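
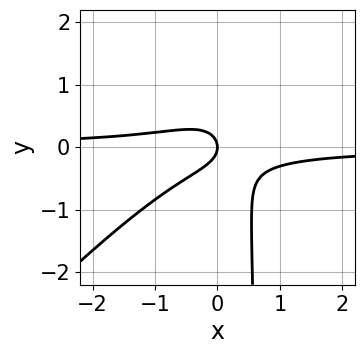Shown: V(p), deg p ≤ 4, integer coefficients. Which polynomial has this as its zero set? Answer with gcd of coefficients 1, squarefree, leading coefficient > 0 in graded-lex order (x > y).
3*x^2*y - 3*x*y^2 + 2*y^2 + x

(a) The degree is 3 — the shape is more complex than any degree-2 curve.
(b) From the axis intercepts and sections: it meets the y-axis at y = 0 (among the integer gridlines); it meets the x-axis at x = 0 (among the integer gridlines).
(c) The integer polynomial consistent with all of this is the stated p.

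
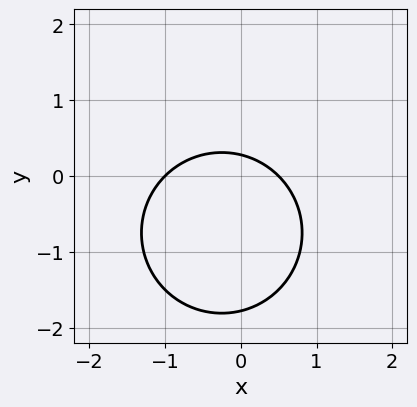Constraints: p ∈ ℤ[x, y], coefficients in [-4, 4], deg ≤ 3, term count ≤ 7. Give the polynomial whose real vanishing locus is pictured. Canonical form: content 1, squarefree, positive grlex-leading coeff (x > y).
2*x^2 + 2*y^2 + x + 3*y - 1

First, deg p = 2.
Then, from the visible intercepts: it meets the x-axis at x = -1 (among the integer gridlines).
Finally, putting this together gives p.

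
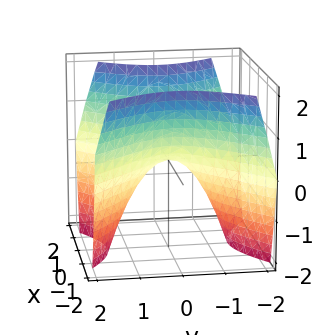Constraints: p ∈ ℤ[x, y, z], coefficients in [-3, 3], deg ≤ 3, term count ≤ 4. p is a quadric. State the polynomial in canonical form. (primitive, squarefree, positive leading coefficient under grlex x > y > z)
x^2 - y^2 - z

1. The degree is 2 — a saddle surface; a quadric.
2. Symmetries: mirror symmetry y ↦ −y ⇒ only even powers of y; the x ↦ −x reflection is a symmetry, so x appears only in even powers.
3. Reading off the gridlines: it crosses the x-axis at the gridline x = 0; it meets the z-axis at z = 0 (among the integer gridlines); it crosses the y-axis at the gridline y = 0.
4. Solving for integer coefficients yields p as stated.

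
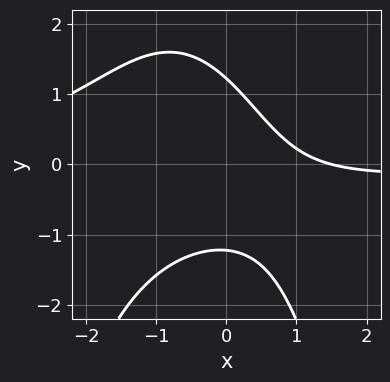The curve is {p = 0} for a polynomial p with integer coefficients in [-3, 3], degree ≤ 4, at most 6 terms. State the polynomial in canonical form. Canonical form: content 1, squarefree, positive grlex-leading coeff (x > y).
1. The degree is 3 — a generic line meets the curve in up to 3 points.
2. Solving for integer coefficients yields p as stated.

2*x^2*y + 2*x*y + 2*y^2 + 2*x - 3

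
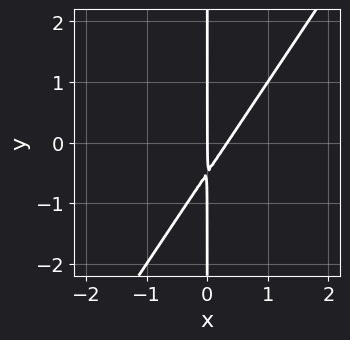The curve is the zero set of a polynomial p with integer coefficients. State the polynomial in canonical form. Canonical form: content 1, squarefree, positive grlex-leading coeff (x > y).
First, degree: a generic line meets the curve in up to 2 points, so deg p = 2.
Next, from the visible intercepts: it meets the x-axis at x = 0 (among the integer gridlines); every point of the y-axis in the box is on the curve.
Finally, the integer polynomial consistent with all of this is the stated p.

3*x^2 - 2*x*y - x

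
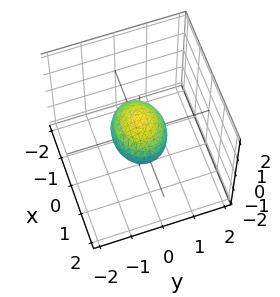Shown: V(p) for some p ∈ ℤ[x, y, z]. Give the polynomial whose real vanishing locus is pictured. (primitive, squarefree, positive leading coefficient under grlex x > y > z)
First, the degree is 2 — bounded and convex; a quadric.
Then, symmetries: mirror symmetry y ↦ −y ⇒ only even powers of y; the z ↦ −z reflection is a symmetry, so z appears only in even powers; mirror symmetry x ↦ −x ⇒ only even powers of x.
Then, from the visible intercepts: the x-axis gridline crossings are at x ∈ {-1, 1}.
Finally, assembling these constraints gives the stated polynomial.

2*x^2 + 3*y^2 + 3*z^2 - 2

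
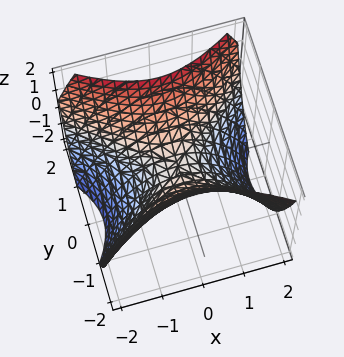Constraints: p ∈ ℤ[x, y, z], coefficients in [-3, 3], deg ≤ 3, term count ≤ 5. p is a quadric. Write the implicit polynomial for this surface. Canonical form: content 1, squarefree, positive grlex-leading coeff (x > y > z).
2*x^2 - 3*y^2 + 3*z

First, deg p = 2. A saddle surface; a quadric.
Next, symmetries: the y ↦ −y reflection is a symmetry, so y appears only in even powers; the x ↦ −x reflection is a symmetry, so x appears only in even powers.
Next, observable constraints: it crosses the x-axis at the gridline x = 0; it crosses the z-axis at the gridline z = 0; it crosses the y-axis at the gridline y = 0.
Finally, fitting integer coefficients to these (and the overall shape) gives p.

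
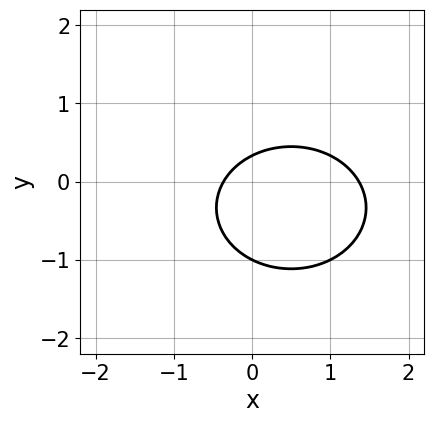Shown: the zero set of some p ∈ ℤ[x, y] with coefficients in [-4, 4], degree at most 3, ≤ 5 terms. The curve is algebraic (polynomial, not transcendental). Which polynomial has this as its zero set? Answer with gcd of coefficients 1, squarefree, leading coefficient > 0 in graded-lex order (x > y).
(a) Degree: the shape is more complex than any degree-1 curve, so deg p = 2.
(b) Checking where it meets the axes: one y-axis crossing is at y = -1.
(c) Together with the visible shape, these determine p as stated.

2*x^2 + 3*y^2 - 2*x + 2*y - 1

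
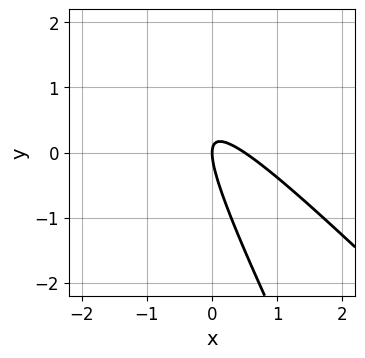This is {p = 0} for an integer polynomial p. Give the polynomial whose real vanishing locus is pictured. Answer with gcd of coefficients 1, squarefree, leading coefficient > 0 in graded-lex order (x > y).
2*x^2 + 3*x*y + y^2 - x

(a) The degree is 2 — a generic line meets the curve in up to 2 points.
(b) From the visible intercepts: it crosses the x-axis at the gridline x = 0; it crosses the y-axis at the gridline y = 0.
(c) The integer polynomial consistent with all of this is the stated p.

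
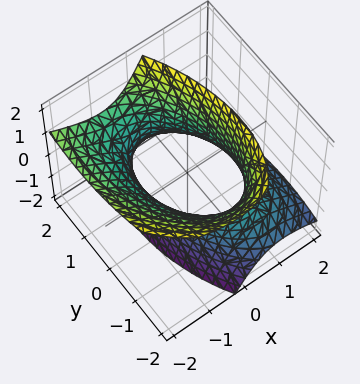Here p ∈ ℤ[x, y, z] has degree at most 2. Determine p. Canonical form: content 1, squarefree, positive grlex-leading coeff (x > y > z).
2*x^2 + x*y + 2*x*z + y^2 - z^2 - 2

First, the degree is 2 — a generic line meets the surface in up to 2 points.
Next, reading off the gridlines: the surface avoids every integer z-axis point in the box; among the integer gridlines, it crosses the x-axis at x ∈ {-1, 1}.
Finally, assembling these constraints gives the stated polynomial.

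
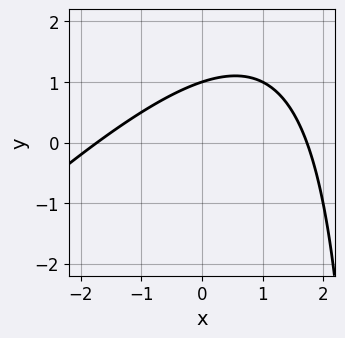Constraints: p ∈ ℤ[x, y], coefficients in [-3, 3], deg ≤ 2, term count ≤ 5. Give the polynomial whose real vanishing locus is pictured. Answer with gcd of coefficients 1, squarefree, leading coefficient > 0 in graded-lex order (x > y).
x^2 - x*y + 3*y - 3

First, the degree is 2 — the shape is more complex than any degree-1 curve.
Then, against the integer gridlines: one y-axis crossing is at y = 1.
Finally, matching integer coefficients to the picture gives p.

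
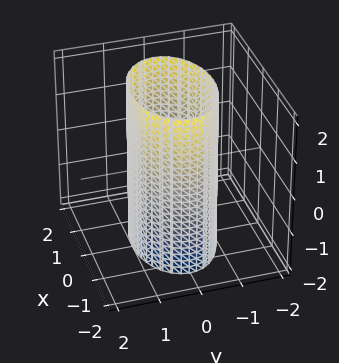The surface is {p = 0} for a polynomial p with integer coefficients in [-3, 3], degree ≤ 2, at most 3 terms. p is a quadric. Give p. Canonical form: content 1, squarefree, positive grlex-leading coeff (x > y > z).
x^2 + 2*y^2 - 2

(a) The degree is 2 — a cylinder; a quadric.
(b) Symmetries: the z ↦ −z reflection is a symmetry, so z appears only in even powers; the y ↦ −y reflection is a symmetry, so y appears only in even powers; mirror symmetry x ↦ −x ⇒ only even powers of x.
(c) From the visible intercepts: it misses every integer gridline on the z-axis; among the integer gridlines, it crosses the y-axis at y ∈ {-1, 1}.
(d) The integer polynomial consistent with all of this is the stated p.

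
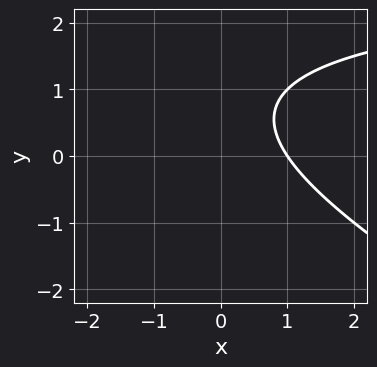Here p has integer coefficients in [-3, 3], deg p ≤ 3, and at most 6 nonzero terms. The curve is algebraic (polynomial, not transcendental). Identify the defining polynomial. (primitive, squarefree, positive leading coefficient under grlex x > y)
x*y + 2*y^2 - 3*x - 3*y + 3

(a) deg p = 2. No degree-1 curve has this shape.
(b) Observable constraints: it crosses the x-axis at the gridline x = 1; the curve avoids every integer y-axis point in the box.
(c) Solving for integer coefficients yields p as stated.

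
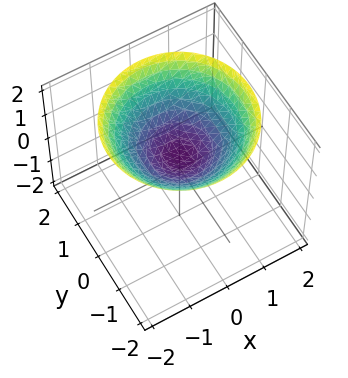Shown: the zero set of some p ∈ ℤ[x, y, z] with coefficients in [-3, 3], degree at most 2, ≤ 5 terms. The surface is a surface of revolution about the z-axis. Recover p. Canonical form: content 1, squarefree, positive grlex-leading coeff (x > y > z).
x^2 + y^2 - 2*z + 1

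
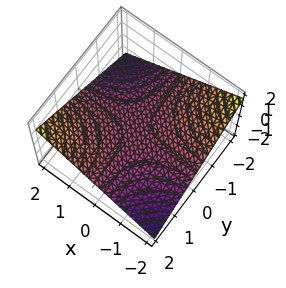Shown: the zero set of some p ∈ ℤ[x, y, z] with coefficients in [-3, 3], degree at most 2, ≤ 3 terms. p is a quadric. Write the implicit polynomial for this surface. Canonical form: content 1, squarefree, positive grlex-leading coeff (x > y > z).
(a) deg p = 2. A hyperbolic paraboloid; a quadric.
(b) From the axis intercepts and sections: the visible x-axis segment lies entirely on the surface; every point of the y-axis in the box is on the surface; it meets the z-axis at z = 0 (among the integer gridlines).
(c) Fitting integer coefficients to these (and the overall shape) gives p.

x*y - 3*z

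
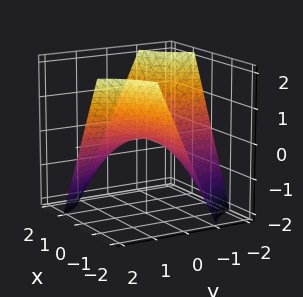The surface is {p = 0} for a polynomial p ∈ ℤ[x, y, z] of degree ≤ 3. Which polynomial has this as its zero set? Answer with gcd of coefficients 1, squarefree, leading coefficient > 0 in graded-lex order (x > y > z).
The degree is 2 — a saddle surface; a quadric.
Reading off the gridlines: every point of the y-axis in the box is on the surface; the visible x-axis segment lies entirely on the surface; it meets the z-axis at z = 0 (among the integer gridlines).
Fitting integer coefficients to these (and the overall shape) gives p.

x*y + z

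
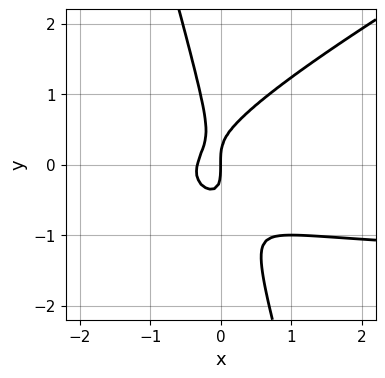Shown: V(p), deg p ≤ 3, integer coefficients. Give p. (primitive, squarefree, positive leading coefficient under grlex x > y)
2*x^2*y - 3*x*y^2 - y^3 + 3*x^2 + x

Degree: a generic line meets the curve in up to 3 points, so deg p = 3.
Observable constraints: it crosses the x-axis at the gridline x = 0; one y-axis crossing is at y = 0.
The integer polynomial consistent with all of this is the stated p.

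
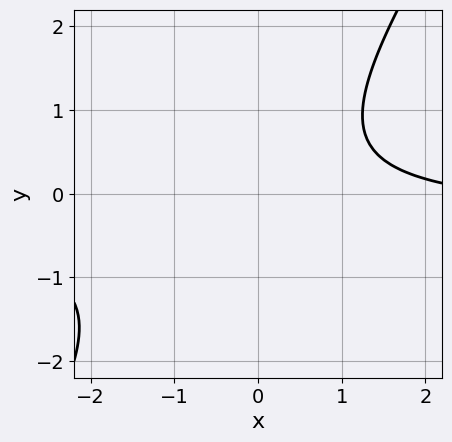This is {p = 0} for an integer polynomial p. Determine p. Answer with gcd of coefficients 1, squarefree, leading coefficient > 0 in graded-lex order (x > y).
1. Degree: no degree-1 curve has this shape, so deg p = 2.
2. Observable constraints: no y-intercept at any integer in the box; the curve avoids every integer x-axis point in the box.
3. Putting this together gives p.

3*x*y - 2*y^2 + x - 3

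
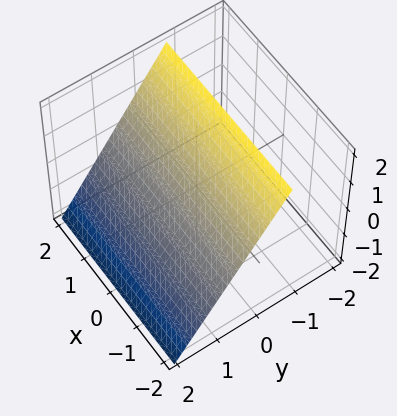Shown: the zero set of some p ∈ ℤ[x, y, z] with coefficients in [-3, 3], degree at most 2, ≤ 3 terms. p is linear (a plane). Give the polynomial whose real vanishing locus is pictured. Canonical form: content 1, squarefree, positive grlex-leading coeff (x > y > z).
(a) The degree is 1 — the surface is flat (a plane).
(b) Against the integer gridlines: it meets the z-axis at z = 1 (among the integer gridlines); no x-intercept at any integer in the box.
(c) Assembling these constraints gives the stated polynomial.

3*y + 2*z - 2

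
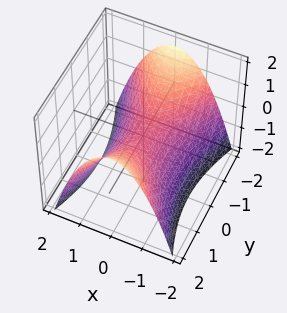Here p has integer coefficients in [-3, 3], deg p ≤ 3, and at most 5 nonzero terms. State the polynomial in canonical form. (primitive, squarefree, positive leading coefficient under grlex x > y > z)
3*x^2 - y^2 + 3*z

First, deg p = 2. A saddle surface; a quadric.
Then, symmetries: it's symmetric under y → −y, forcing even powers of y; mirror symmetry x ↦ −x ⇒ only even powers of x.
Next, reading off the gridlines: one z-axis crossing is at z = 0; it crosses the x-axis at the gridline x = 0.
Finally, solving for integer coefficients yields p as stated.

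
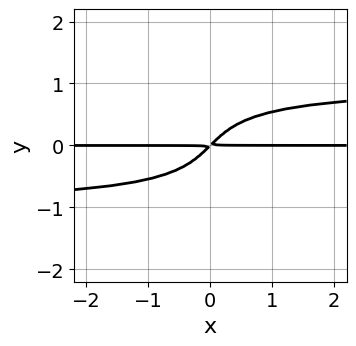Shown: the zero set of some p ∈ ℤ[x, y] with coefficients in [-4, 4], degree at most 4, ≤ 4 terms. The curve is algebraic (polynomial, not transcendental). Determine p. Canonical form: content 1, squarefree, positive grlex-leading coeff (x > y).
(a) The degree is 4 — a generic line meets the curve in up to 4 points.
(b) Checking where it meets the axes: the visible x-axis segment lies entirely on the curve.
(c) Assembling these constraints gives the stated polynomial.

x*y^3 + y^4 - x*y + y^2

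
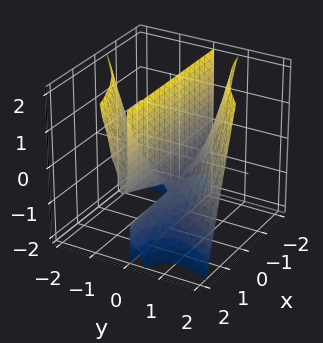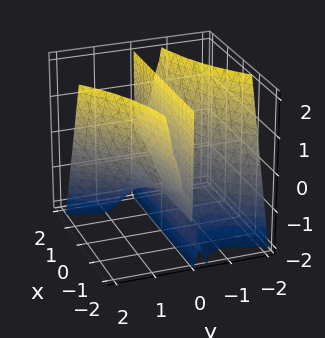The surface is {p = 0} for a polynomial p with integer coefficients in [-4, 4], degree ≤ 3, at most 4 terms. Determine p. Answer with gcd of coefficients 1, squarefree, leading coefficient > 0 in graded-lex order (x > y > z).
3*x*y^2 - 2*y^3 + 2*y*z + 2*y

(a) Degree: a generic line meets the surface in up to 3 points, so deg p = 3.
(b) Checking where it meets the axes: the visible z-axis segment lies entirely on the surface; the visible x-axis segment lies entirely on the surface; among the integer gridlines, it crosses the y-axis at y ∈ {-1, 0, 1}.
(c) Fitting integer coefficients to these (and the overall shape) gives p.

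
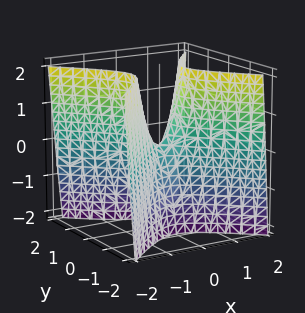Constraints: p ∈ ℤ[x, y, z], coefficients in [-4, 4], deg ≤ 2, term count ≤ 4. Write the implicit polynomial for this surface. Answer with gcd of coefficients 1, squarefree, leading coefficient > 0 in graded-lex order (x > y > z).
3*x^2 - 3*y^2 - z

(a) Degree: a hyperbolic paraboloid; a quadric, so deg p = 2.
(b) Symmetries: it's symmetric under y → −y, forcing even powers of y; mirror symmetry x ↦ −x ⇒ only even powers of x.
(c) Checking where it meets the axes: it crosses the y-axis at the gridline y = 0; one x-axis crossing is at x = 0.
(d) Putting this together gives p.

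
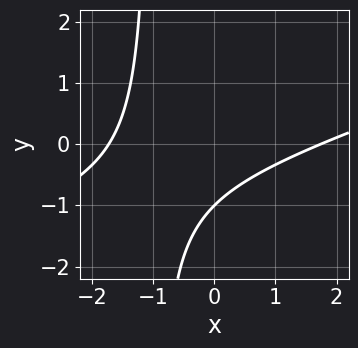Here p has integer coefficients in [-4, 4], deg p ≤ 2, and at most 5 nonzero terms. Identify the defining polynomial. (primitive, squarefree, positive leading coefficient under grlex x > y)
x^2 - 3*x*y - 3*y - 3

First, the degree is 2 — no degree-1 curve has this shape.
Next, checking where it meets the axes: it crosses the y-axis at the gridline y = -1.
Finally, assembling these constraints gives the stated polynomial.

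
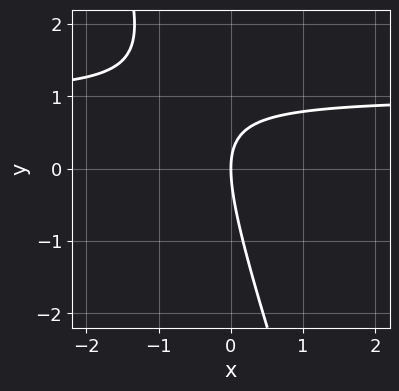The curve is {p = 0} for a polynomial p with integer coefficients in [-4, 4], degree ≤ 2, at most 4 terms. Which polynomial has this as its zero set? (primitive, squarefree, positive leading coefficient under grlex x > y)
3*x*y + y^2 - 3*x

(a) Degree: the shape is more complex than any degree-1 curve, so deg p = 2.
(b) Checking where it meets the axes: one x-axis crossing is at x = 0; it meets the y-axis at y = 0 (among the integer gridlines).
(c) Matching integer coefficients to the picture gives p.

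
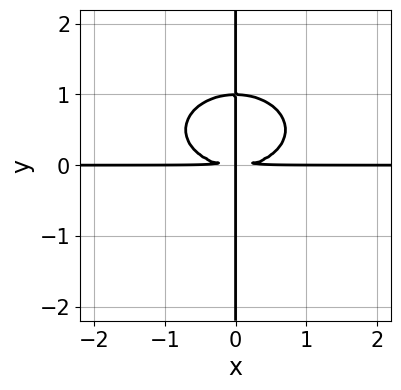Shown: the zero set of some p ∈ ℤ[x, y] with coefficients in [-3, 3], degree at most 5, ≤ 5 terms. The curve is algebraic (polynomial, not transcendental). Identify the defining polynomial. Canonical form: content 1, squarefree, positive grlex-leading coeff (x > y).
x^3*y + 2*x*y^3 - 2*x*y^2

The degree is 4 — the shape is more complex than any degree-3 curve.
Reading off the gridlines: the visible y-axis segment lies entirely on the curve; every point of the x-axis in the box is on the curve.
Assembling these constraints gives the stated polynomial.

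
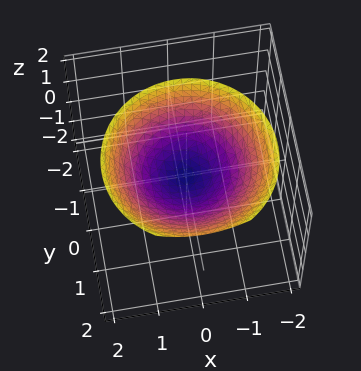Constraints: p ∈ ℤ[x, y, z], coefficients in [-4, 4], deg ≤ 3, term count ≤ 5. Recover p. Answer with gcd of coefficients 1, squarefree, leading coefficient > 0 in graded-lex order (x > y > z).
Degree: no degree-1 surface has this shape, so deg p = 2.
Against the integer gridlines: it meets the z-axis at z = 0 (among the integer gridlines); it meets the y-axis at y = 0 (among the integer gridlines); it meets the x-axis at x = 0 (among the integer gridlines).
The integer polynomial consistent with all of this is the stated p.

2*x^2 + 2*y^2 - y*z - 3*z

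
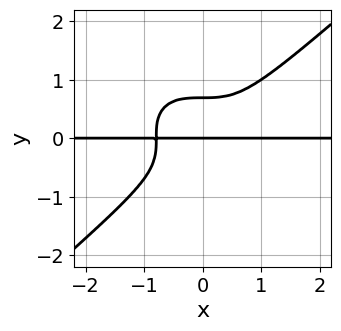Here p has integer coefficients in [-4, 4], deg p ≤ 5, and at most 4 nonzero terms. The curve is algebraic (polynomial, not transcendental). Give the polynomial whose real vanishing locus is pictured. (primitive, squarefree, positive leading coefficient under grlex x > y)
deg p = 4. A generic line meets the curve in up to 4 points.
Checking where it meets the axes: every point of the x-axis in the box is on the curve; it crosses the y-axis at the gridline y = 0.
Together with the visible shape, these determine p as stated.

2*x^3*y - 3*y^4 + y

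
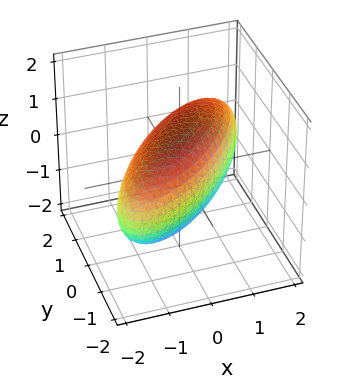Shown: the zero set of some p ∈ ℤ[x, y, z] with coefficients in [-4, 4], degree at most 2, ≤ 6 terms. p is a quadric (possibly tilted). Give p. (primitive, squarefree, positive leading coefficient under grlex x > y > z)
(a) Degree: the shape is more complex than any degree-1 surface, so deg p = 2.
(b) Solving for integer coefficients yields p as stated.

2*x^2 - 3*x*y + 2*y^2 + 2*z^2 - 3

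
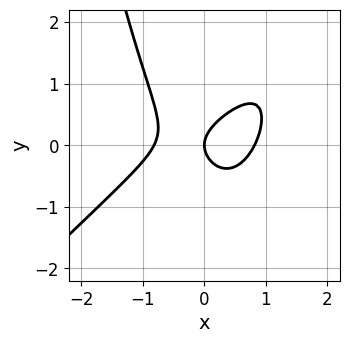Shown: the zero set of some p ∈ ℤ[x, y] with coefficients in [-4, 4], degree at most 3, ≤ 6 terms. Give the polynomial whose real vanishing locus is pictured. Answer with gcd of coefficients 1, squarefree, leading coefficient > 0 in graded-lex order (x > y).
3*x^3 - 3*x^2*y + 3*y^2 - 2*x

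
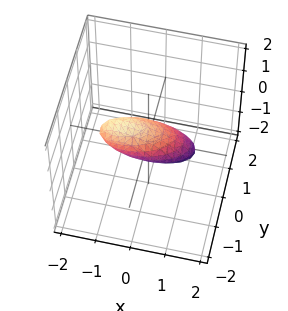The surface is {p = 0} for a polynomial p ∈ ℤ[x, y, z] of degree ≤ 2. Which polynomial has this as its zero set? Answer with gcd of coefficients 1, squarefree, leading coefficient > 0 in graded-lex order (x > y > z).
x^2 - x*y + 2*x*z + 3*y^2 + 3*z^2 - 1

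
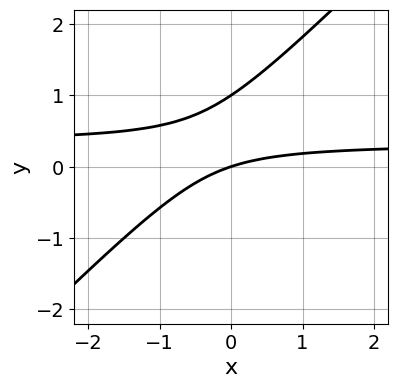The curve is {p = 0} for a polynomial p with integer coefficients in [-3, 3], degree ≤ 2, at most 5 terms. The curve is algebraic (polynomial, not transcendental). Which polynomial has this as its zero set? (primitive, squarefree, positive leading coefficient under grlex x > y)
3*x*y - 3*y^2 - x + 3*y

deg p = 2. A generic line meets the curve in up to 2 points.
From the visible intercepts: the y-axis gridline crossings are at y ∈ {0, 1}; one x-axis crossing is at x = 0.
These observations pin down the coefficients.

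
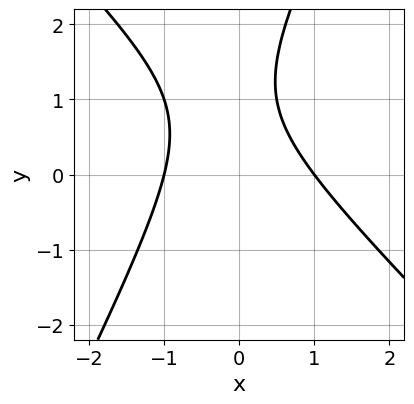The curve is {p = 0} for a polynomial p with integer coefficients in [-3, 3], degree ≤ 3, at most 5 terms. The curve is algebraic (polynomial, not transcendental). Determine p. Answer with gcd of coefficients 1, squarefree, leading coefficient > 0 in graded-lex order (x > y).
1. Degree: the shape is more complex than any degree-1 curve, so deg p = 2.
2. Checking where it meets the axes: no y-intercept at any integer in the box; the x-axis gridline crossings are at x ∈ {-1, 1}.
3. Matching integer coefficients to the picture gives p.

2*x^2 + x*y - y^2 + 2*y - 2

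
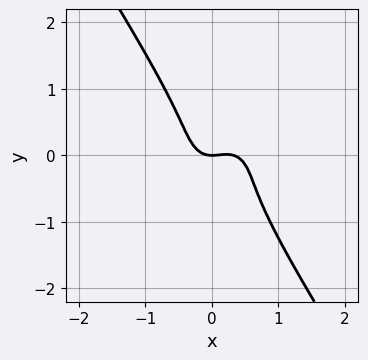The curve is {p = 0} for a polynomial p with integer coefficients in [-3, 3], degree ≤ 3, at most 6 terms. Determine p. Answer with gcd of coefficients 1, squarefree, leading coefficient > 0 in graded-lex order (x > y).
3*x^3 + 2*x*y^2 + 2*y^3 - x^2 + y

(a) Degree: no degree-2 curve has this shape, so deg p = 3.
(b) Against the integer gridlines: one x-axis crossing is at x = 0; one y-axis crossing is at y = 0.
(c) Together with the visible shape, these determine p as stated.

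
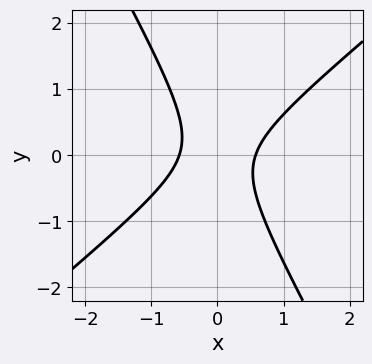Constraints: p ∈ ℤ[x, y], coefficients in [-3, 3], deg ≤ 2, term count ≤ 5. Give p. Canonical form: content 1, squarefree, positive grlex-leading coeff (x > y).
3*x^2 - 2*x*y - 2*y^2 - 1

(a) The degree is 2 — no degree-1 curve has this shape.
(b) From the visible intercepts: no y-intercept at any integer in the box.
(c) The integer polynomial consistent with all of this is the stated p.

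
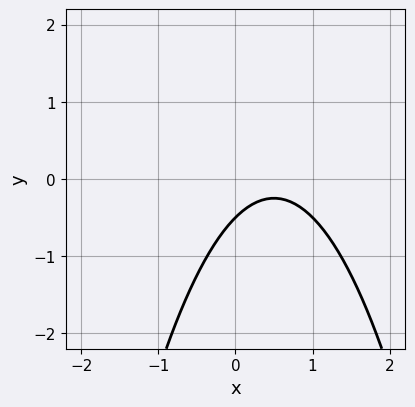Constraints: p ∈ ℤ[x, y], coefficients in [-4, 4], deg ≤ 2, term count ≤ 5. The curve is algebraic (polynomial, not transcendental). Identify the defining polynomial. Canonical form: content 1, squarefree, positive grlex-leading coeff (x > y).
2*x^2 - 2*x + 2*y + 1

Degree: the shape is more complex than any degree-1 curve, so deg p = 2.
Observable constraints: the curve avoids every integer x-axis point in the box.
Solving for integer coefficients yields p as stated.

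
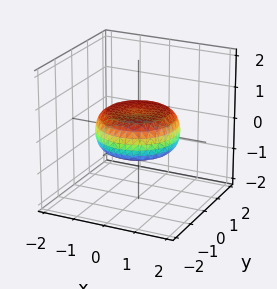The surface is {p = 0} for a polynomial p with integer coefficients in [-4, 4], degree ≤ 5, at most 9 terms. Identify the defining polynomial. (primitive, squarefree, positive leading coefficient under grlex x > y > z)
First, degree: the shape is more complex than any degree-3 surface, so deg p = 4.
Next, symmetry: every cross-section ⟂ z is a circle, so x, y appear only via x² + y².
Next, checking where it meets the axes: a circular section at z = 0 has radius between 1 and 2.
Finally, the integer polynomial consistent with all of this is the stated p.

x^4 + 2*x^2*y^2 + y^4 - x^2 - y^2 + 3*z^2 - 1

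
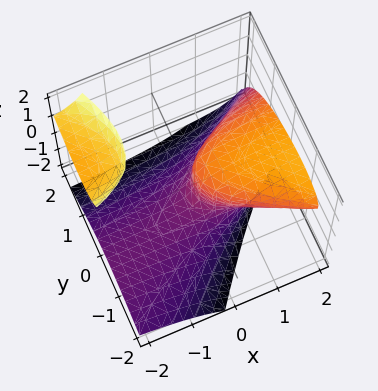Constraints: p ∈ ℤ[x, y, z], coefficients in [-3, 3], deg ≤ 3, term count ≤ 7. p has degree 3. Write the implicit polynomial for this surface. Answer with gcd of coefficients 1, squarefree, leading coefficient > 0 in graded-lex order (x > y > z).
2*x*y*z + 2*x*z^2 + z^3 + 3*y^2 - 3*x

First, there are 2 components.
Next, degree: a generic line meets the surface in up to 3 points, so deg p = 3.
Then, checking where it meets the axes: it crosses the y-axis at the gridline y = 0; it crosses the x-axis at the gridline x = 0; it meets the z-axis at z = 0 (among the integer gridlines).
Finally, the integer polynomial consistent with all of this is the stated p.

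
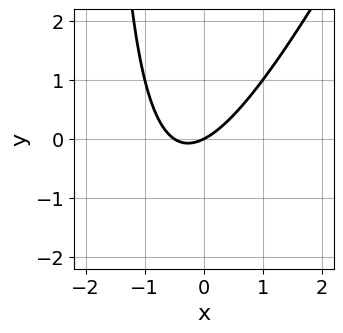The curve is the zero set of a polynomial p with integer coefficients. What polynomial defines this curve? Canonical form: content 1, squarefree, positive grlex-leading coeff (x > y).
2*x^2 - x*y + x - 2*y

First, the degree is 2 — no degree-1 curve has this shape.
Then, reading off the gridlines: one x-axis crossing is at x = 0; it meets the y-axis at y = 0 (among the integer gridlines).
Finally, solving for integer coefficients yields p as stated.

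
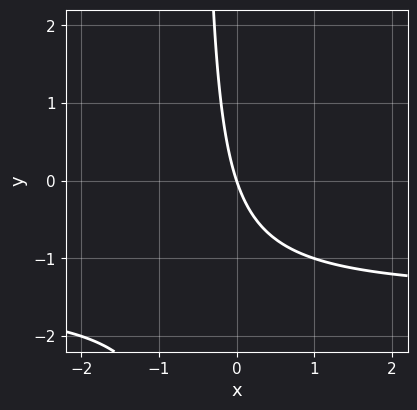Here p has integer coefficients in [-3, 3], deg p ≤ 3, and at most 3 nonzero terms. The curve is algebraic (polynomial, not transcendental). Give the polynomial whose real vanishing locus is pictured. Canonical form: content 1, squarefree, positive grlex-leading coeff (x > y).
deg p = 2. The shape is more complex than any degree-1 curve.
Against the integer gridlines: one x-axis crossing is at x = 0; one y-axis crossing is at y = 0.
Assembling these constraints gives the stated polynomial.

2*x*y + 3*x + y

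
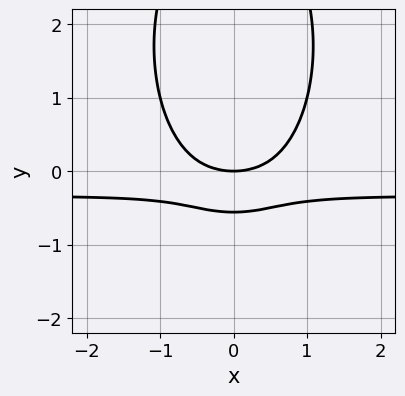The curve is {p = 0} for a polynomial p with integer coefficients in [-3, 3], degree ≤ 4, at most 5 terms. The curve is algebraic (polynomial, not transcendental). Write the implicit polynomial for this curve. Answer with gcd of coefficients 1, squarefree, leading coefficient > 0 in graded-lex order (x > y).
3*x^2*y + y^3 + x^2 - 3*y^2 - 2*y

Degree: a generic line meets the curve in up to 3 points, so deg p = 3.
Symmetries: the x ↦ −x reflection is a symmetry, so x appears only in even powers.
From the visible intercepts: it meets the x-axis at x = 0 (among the integer gridlines); one y-axis crossing is at y = 0.
Matching integer coefficients to the picture gives p.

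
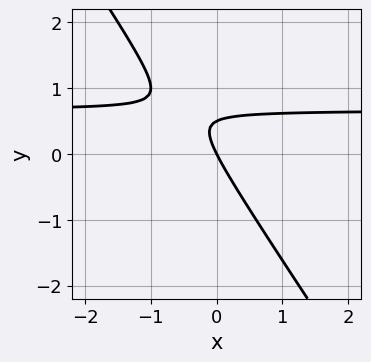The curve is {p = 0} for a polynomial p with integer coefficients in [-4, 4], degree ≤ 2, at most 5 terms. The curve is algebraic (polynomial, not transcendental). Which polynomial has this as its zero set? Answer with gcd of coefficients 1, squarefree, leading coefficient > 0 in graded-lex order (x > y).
3*x*y + 2*y^2 - 2*x - y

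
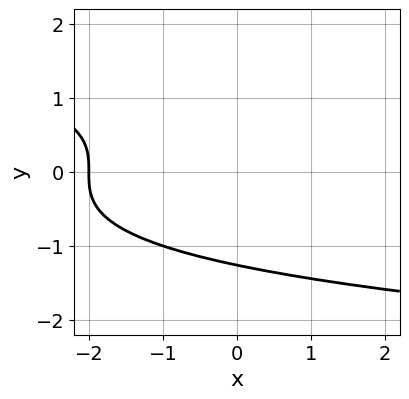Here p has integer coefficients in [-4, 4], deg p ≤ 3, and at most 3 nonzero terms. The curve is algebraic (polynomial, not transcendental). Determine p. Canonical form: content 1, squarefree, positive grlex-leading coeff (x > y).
y^3 + x + 2

First, deg p = 3. A generic line meets the curve in up to 3 points.
Then, checking where it meets the axes: it crosses the x-axis at the gridline x = -2.
Finally, matching integer coefficients to the picture gives p.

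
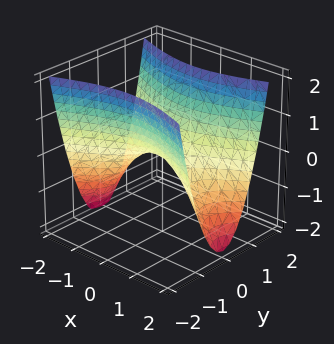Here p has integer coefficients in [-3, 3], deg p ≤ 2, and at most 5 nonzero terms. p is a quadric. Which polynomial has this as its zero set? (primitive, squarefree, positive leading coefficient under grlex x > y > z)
First, deg p = 2. A hyperbolic paraboloid; a quadric.
Next, symmetries: it's symmetric under y → −y, forcing even powers of y; mirror symmetry x ↦ −x ⇒ only even powers of x.
Next, observable constraints: one x-axis crossing is at x = 0; it crosses the z-axis at the gridline z = 0; one y-axis crossing is at y = 0.
Finally, together with the visible shape, these determine p as stated.

x^2 - 3*y^2 + 2*z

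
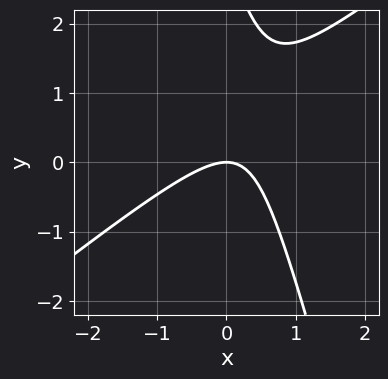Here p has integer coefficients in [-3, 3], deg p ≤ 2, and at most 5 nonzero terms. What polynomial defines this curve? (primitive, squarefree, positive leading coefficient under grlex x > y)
1. deg p = 2. The shape is more complex than any degree-1 curve.
2. From the axis intercepts and sections: it meets the x-axis at x = 0 (among the integer gridlines); one y-axis crossing is at y = 0.
3. Matching integer coefficients to the picture gives p.

3*x^2 - 3*x*y - y^2 + 3*y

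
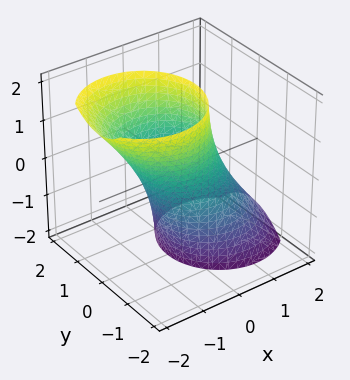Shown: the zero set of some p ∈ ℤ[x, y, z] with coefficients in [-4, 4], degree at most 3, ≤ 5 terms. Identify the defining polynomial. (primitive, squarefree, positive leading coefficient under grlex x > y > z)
x^2 + x*z + y^2 - 1

First, deg p = 2.
Next, observable constraints: no z-intercept at any integer in the box; among the integer gridlines, it crosses the x-axis at x ∈ {-1, 1}; the y-axis gridline crossings are at y ∈ {-1, 1}.
Finally, together with the visible shape, these determine p as stated.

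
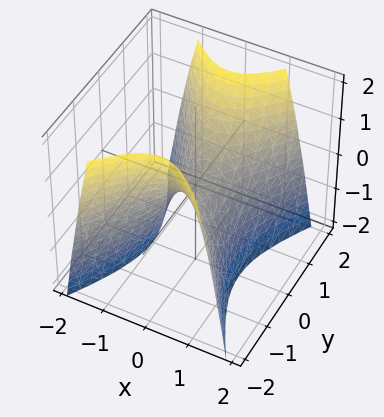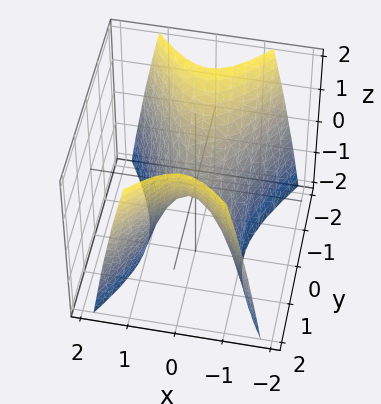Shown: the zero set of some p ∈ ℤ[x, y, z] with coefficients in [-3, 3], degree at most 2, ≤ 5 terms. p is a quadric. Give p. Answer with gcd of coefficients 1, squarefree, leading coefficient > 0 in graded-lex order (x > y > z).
(a) Degree: a hyperbolic paraboloid; a quadric, so deg p = 2.
(b) Symmetries: mirror symmetry x ↦ −x ⇒ only even powers of x; the y ↦ −y reflection is a symmetry, so y appears only in even powers.
(c) From the axis intercepts and sections: it crosses the z-axis at the gridline z = 0; it meets the x-axis at x = 0 (among the integer gridlines); it crosses the y-axis at the gridline y = 0.
(d) Solving for integer coefficients yields p as stated.

2*x^2 - y^2 + z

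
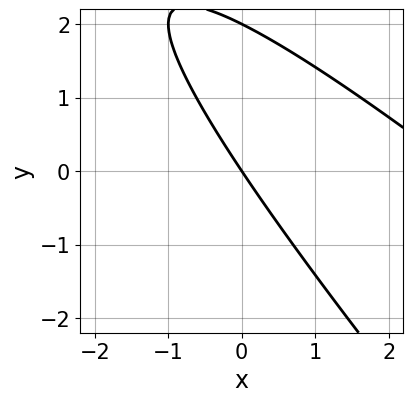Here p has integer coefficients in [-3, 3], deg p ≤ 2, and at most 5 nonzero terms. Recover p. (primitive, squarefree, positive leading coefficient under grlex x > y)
x^2 + 2*x*y + y^2 - 3*x - 2*y

First, deg p = 2.
Then, from the visible intercepts: it meets the x-axis at x = 0 (among the integer gridlines); among the integer gridlines, it crosses the y-axis at y ∈ {0, 2}.
Finally, together with the visible shape, these determine p as stated.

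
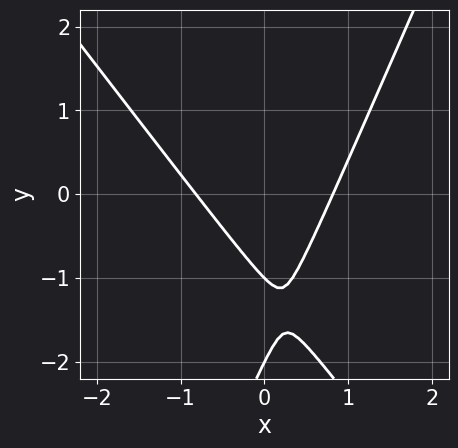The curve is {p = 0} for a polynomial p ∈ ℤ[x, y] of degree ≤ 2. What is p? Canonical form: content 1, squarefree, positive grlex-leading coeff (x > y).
3*x^2 + x*y - y^2 - 3*y - 2

deg p = 2. The shape is more complex than any degree-1 curve.
Observable constraints: the y-axis gridline crossings are at y ∈ {-2, -1}.
Matching integer coefficients to the picture gives p.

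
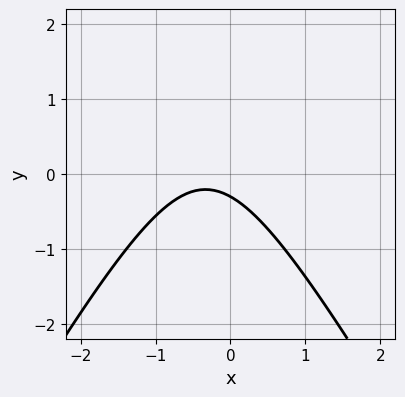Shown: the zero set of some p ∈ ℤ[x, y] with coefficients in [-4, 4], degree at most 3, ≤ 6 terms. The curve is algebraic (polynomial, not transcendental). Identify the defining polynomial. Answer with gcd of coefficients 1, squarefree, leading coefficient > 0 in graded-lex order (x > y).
The degree is 2 — the shape is more complex than any degree-1 curve.
From the visible intercepts: it misses every integer gridline on the x-axis.
These observations pin down the coefficients.

3*x^2 - y^2 + 2*x + 3*y + 1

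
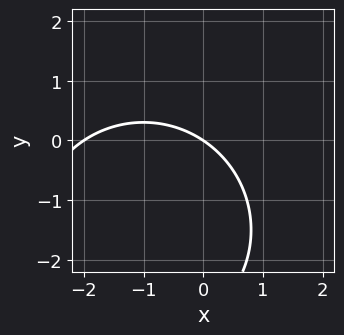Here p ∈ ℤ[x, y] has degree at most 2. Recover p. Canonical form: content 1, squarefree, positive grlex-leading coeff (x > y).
x^2 + y^2 + 2*x + 3*y

(a) deg p = 2.
(b) Against the integer gridlines: the x-axis gridline crossings are at x ∈ {-2, 0}; it meets the y-axis at y = 0 (among the integer gridlines).
(c) Putting this together gives p.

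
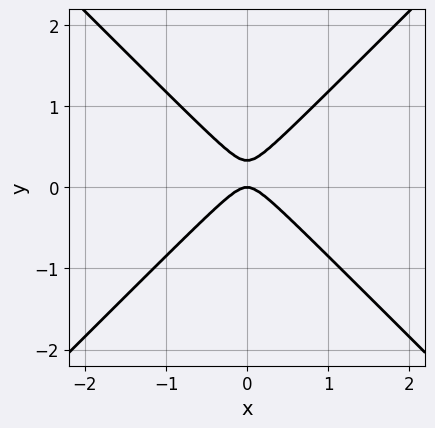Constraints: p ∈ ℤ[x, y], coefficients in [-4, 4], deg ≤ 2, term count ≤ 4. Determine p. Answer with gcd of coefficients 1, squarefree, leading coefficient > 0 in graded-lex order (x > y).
3*x^2 - 3*y^2 + y

1. deg p = 2. A generic line meets the curve in up to 2 points.
2. Symmetries: the x ↦ −x reflection is a symmetry, so x appears only in even powers.
3. Reading off the gridlines: it meets the x-axis at x = 0 (among the integer gridlines); it meets the y-axis at y = 0 (among the integer gridlines).
4. These observations pin down the coefficients.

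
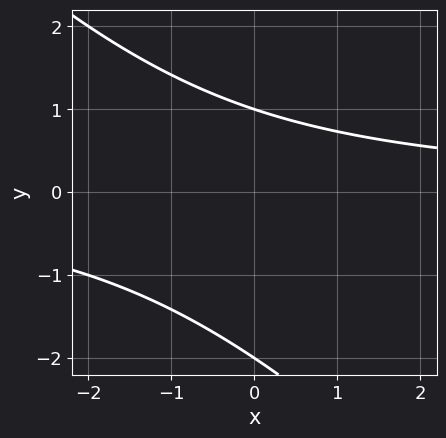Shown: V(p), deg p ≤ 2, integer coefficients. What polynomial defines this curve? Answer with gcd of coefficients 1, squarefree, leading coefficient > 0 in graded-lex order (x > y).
x*y + y^2 + y - 2

(a) deg p = 2. The shape is more complex than any degree-1 curve.
(b) Checking where it meets the axes: among the integer gridlines, it crosses the y-axis at y ∈ {-2, 1}; it misses every integer gridline on the x-axis.
(c) Solving for integer coefficients yields p as stated.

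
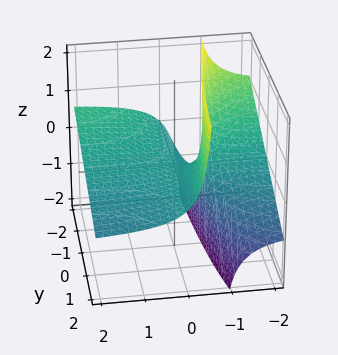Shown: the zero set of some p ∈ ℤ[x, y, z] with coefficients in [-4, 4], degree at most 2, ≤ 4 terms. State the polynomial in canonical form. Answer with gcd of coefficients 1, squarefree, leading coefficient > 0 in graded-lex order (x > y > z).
x*y + 3*x*z + 2*z

First, degree: a generic line meets the surface in up to 2 points, so deg p = 2.
Next, against the integer gridlines: the visible x-axis segment lies entirely on the surface; it meets the z-axis at z = 0 (among the integer gridlines); every point of the y-axis in the box is on the surface.
Finally, solving for integer coefficients yields p as stated.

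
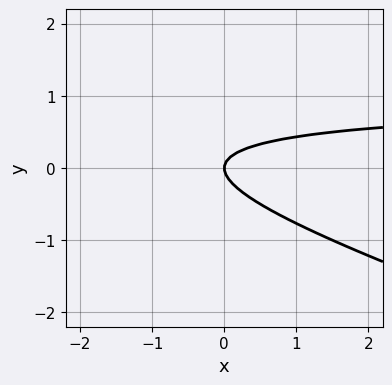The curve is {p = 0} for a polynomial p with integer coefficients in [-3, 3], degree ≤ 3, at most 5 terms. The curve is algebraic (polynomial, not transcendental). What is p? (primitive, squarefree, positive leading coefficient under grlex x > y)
x*y + 3*y^2 - x

The degree is 2 — a generic line meets the curve in up to 2 points.
Reading off the gridlines: one y-axis crossing is at y = 0; one x-axis crossing is at x = 0.
These observations pin down the coefficients.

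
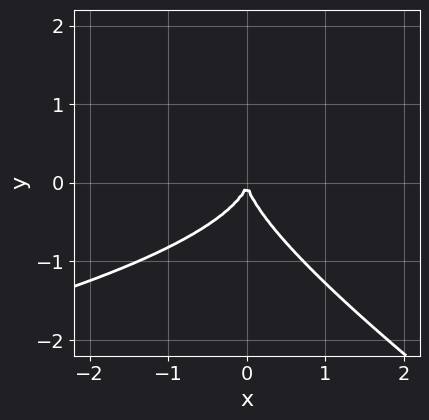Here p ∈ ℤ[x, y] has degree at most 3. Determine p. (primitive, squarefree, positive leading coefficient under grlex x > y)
deg p = 3.
Reading off the gridlines: it meets the x-axis at x = 0 (among the integer gridlines); it meets the y-axis at y = 0 (among the integer gridlines).
Fitting integer coefficients to these (and the overall shape) gives p.

2*x*y^2 + 3*y^3 + 3*x^2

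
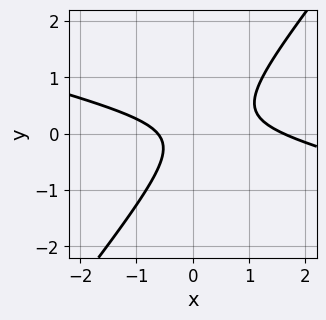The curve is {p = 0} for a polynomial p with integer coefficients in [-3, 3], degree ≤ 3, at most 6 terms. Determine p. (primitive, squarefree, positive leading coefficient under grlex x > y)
(a) The degree is 2 — the shape is more complex than any degree-1 curve.
(b) Reading off the gridlines: no y-intercept at any integer in the box.
(c) Putting this together gives p.

x^2 + 3*x*y - 3*y^2 - x - 1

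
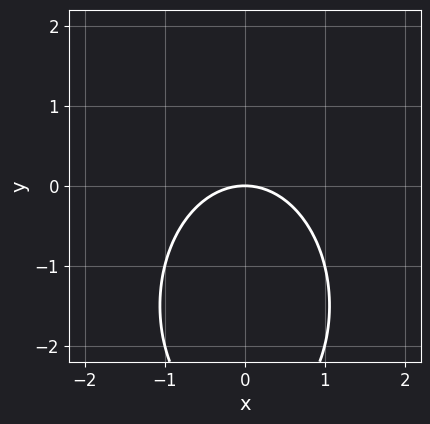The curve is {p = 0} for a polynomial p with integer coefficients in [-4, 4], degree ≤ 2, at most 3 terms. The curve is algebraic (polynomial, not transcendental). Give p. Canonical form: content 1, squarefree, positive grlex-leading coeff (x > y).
2*x^2 + y^2 + 3*y

1. The degree is 2 — the shape is more complex than any degree-1 curve.
2. Symmetries: it's symmetric under x → −x, forcing even powers of x.
3. From the visible intercepts: one x-axis crossing is at x = 0; one y-axis crossing is at y = 0.
4. Putting this together gives p.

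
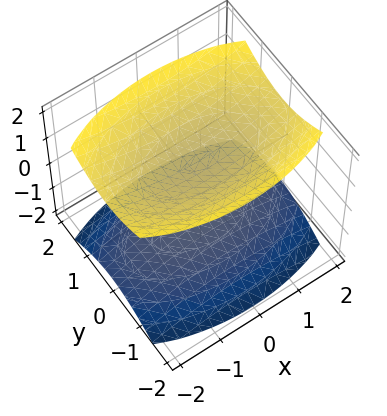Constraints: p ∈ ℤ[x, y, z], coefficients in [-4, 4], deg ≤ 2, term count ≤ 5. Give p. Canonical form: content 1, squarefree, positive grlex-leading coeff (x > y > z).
(a) I count 2 distinct pieces. Treating them together as one polynomial.
(b) Degree: two separate bowl-shaped sheets opening away from each other; a quadric, so deg p = 2.
(c) Symmetries: it's symmetric under x → −x, forcing even powers of x; it's symmetric under y → −y, forcing even powers of y; mirror symmetry z ↦ −z ⇒ only even powers of z.
(d) Checking where it meets the axes: it misses every integer gridline on the x-axis; among the integer gridlines, it crosses the z-axis at z ∈ {-1, 1}.
(e) Putting this together gives p.

x^2 + 3*y^2 - 3*z^2 + 3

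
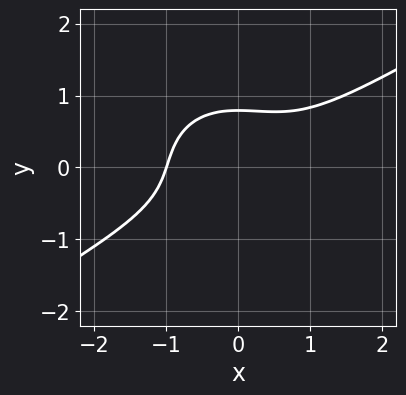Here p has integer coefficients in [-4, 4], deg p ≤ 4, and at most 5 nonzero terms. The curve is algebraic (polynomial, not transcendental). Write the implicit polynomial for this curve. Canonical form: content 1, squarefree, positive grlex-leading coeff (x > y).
(a) deg p = 3.
(b) Against the integer gridlines: it crosses the x-axis at the gridline x = -1.
(c) Putting this together gives p.

x^3 - x^2*y - 2*y^3 + 1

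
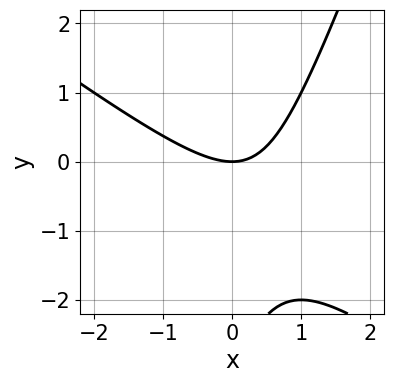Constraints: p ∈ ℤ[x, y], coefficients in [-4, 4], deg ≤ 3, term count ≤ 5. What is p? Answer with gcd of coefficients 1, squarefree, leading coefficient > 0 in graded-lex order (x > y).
First, the degree is 2 — the shape is more complex than any degree-1 curve.
Next, against the integer gridlines: it crosses the x-axis at the gridline x = 0; it meets the y-axis at y = 0 (among the integer gridlines).
Finally, putting this together gives p.

2*x^2 + 2*x*y - y^2 - 3*y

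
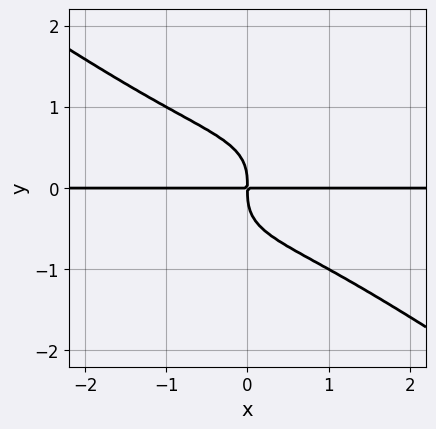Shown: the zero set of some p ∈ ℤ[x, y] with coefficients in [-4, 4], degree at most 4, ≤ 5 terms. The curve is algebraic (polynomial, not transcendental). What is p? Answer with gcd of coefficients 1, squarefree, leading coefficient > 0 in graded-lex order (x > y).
x^3*y + 3*y^4 + 2*x*y

First, deg p = 4. The shape is more complex than any degree-3 curve.
Next, observable constraints: every point of the x-axis in the box is on the curve.
Finally, assembling these constraints gives the stated polynomial.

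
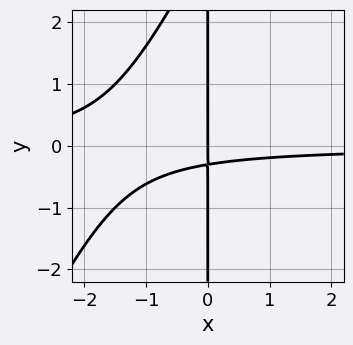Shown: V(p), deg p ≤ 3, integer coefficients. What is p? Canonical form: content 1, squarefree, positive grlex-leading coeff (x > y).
1. deg p = 3. The shape is more complex than any degree-2 curve.
2. Reading off the gridlines: every point of the y-axis in the box is on the curve; one x-axis crossing is at x = 0.
3. Fitting integer coefficients to these (and the overall shape) gives p.

2*x^2*y - x*y^2 + 3*x*y + x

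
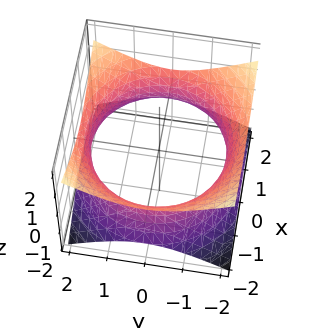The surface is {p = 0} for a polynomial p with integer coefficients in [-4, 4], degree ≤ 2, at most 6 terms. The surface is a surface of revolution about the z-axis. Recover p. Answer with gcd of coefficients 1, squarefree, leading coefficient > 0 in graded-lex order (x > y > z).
deg p = 2.
Symmetries: rotational symmetry about the z-axis ⇒ p depends on x, y only through x² + y².
Observable constraints: the surface avoids every integer z-axis point in the box; a circular section at z = 0 has radius between 1 and 2.
Putting this together gives p.

x^2 + y^2 - 2*z^2 - 3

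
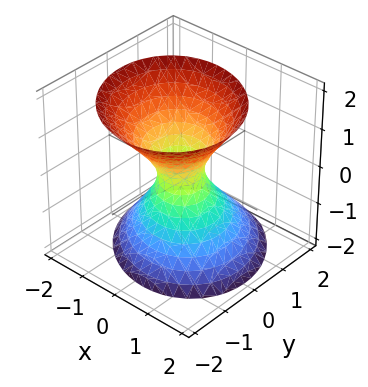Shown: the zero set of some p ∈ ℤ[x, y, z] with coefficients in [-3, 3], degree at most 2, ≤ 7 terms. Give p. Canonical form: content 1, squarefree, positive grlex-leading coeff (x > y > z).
3*x^2 + x*y + 3*y^2 + y*z - 2*z^2 - 1

The degree is 2 — the shape is more complex than any degree-1 surface.
Reading off the gridlines: no z-intercept at any integer in the box.
Putting this together gives p.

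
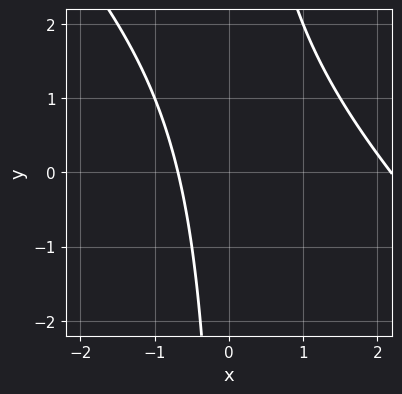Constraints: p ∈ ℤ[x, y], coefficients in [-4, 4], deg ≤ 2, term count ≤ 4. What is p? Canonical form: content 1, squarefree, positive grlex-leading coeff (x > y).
2*x^2 + 2*x*y - 3*x - 3

Degree: no degree-1 curve has this shape, so deg p = 2.
Checking where it meets the axes: no y-intercept at any integer in the box.
The integer polynomial consistent with all of this is the stated p.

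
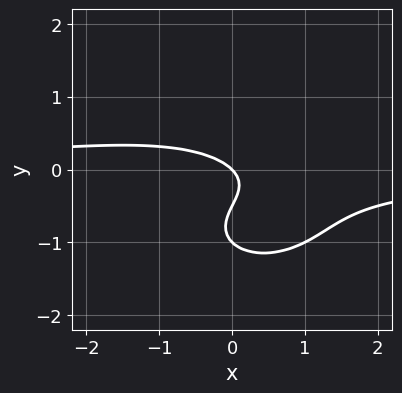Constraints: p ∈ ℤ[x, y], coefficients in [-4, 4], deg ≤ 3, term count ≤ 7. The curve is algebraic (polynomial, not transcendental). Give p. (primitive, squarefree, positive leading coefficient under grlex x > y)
x^2*y + 2*y^3 + 3*y^2 + x + y

(a) deg p = 3.
(b) Observable constraints: it meets the x-axis at x = 0 (among the integer gridlines); among the integer gridlines, it crosses the y-axis at y ∈ {-1, 0}.
(c) Putting this together gives p.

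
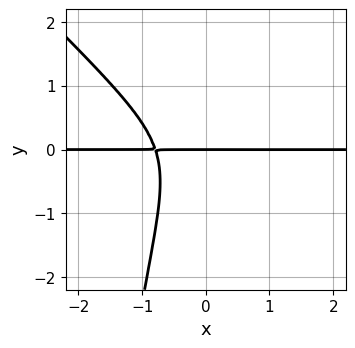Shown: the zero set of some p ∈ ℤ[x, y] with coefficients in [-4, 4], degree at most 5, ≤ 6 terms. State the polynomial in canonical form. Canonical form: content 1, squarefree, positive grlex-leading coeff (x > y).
2*x^3*y + 2*x^2*y^2 + y^3 + y

The degree is 4 — no degree-3 curve has this shape.
Checking where it meets the axes: the visible x-axis segment lies entirely on the curve; it meets the y-axis at y = 0 (among the integer gridlines).
These observations pin down the coefficients.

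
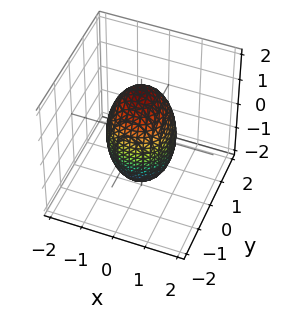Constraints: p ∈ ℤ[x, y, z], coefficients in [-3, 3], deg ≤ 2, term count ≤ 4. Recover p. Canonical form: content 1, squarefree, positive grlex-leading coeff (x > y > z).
3*x^2 + 3*y^2 + z^2 - 3

First, the degree is 2 — bounded and convex; a quadric.
Then, symmetries: rotational symmetry about the z-axis ⇒ p depends on x, y only through x² + y²; it's symmetric under z → −z, forcing even powers of z.
Next, checking where it meets the axes: the x-axis gridline crossings are at x ∈ {-1, 1}; a circular section at z = 0 has radius exactly 1.
Finally, matching integer coefficients to the picture gives p.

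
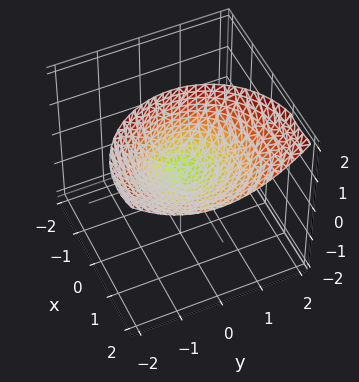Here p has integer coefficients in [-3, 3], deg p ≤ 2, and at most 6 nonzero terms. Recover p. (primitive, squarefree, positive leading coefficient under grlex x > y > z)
2*x^2 - 3*x*z + 2*y^2 - 2*z

I count 2 distinct pieces.
deg p = 2.
From the visible intercepts: one z-axis crossing is at z = 0; it crosses the y-axis at the gridline y = 0; one x-axis crossing is at x = 0.
Matching integer coefficients to the picture gives p.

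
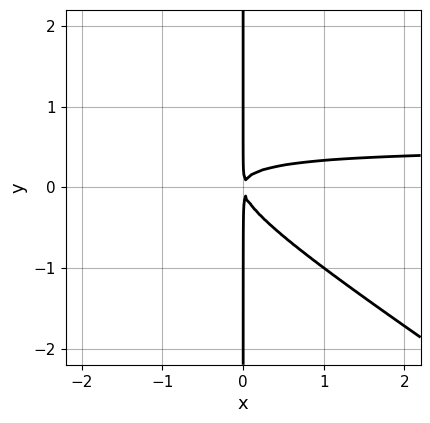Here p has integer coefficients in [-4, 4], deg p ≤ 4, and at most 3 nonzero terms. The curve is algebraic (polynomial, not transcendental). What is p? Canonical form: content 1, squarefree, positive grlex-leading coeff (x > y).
2*x^2*y + 3*x*y^2 - x^2

The degree is 3 — the shape is more complex than any degree-2 curve.
Against the integer gridlines: every point of the y-axis in the box is on the curve.
Solving for integer coefficients yields p as stated.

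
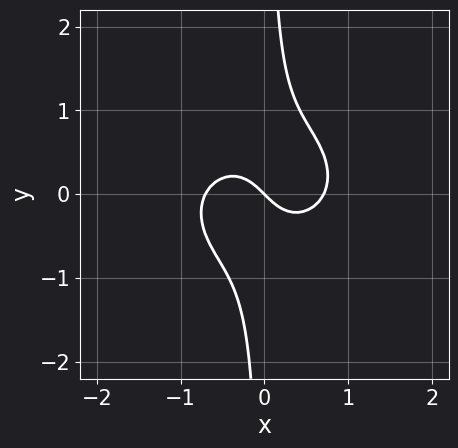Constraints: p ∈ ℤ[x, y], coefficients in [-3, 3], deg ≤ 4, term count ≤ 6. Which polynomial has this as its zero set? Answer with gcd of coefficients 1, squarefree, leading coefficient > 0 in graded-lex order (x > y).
First, the degree is 3 — no degree-2 curve has this shape.
Then, reading off the gridlines: it crosses the x-axis at the gridline x = 0; it meets the y-axis at y = 0 (among the integer gridlines).
Finally, these observations pin down the coefficients.

2*x^3 + 3*x*y^2 - x - y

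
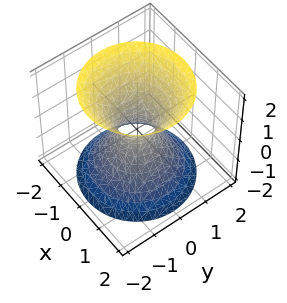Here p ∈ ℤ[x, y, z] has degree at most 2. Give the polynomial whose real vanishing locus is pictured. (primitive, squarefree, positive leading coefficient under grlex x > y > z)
3*x^2 + 3*y^2 - 2*z^2 - 1

1. deg p = 2. An hourglass — one-sheet hyperboloid; a quadric.
2. Symmetries: the surface is invariant under rotation about z: p = q(x² + y², z); it's symmetric under z → −z, forcing even powers of z.
3. From the visible intercepts: a circular section at z = 2 has radius between 1 and 2; the surface avoids every integer z-axis point in the box.
4. Together with the visible shape, these determine p as stated.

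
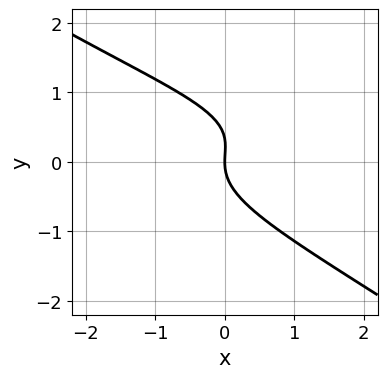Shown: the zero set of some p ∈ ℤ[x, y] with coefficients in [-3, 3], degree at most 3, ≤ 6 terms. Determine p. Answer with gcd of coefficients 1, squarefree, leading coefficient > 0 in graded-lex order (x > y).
(a) The degree is 3 — a generic line meets the curve in up to 3 points.
(b) Reading off the gridlines: one y-axis crossing is at y = 0; one x-axis crossing is at x = 0.
(c) These observations pin down the coefficients.

2*x*y^2 + 3*y^3 - x*y - y^2 + 2*x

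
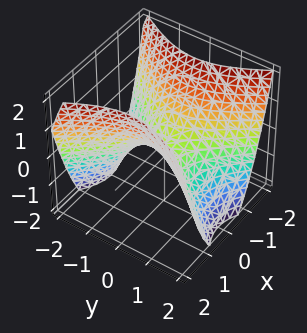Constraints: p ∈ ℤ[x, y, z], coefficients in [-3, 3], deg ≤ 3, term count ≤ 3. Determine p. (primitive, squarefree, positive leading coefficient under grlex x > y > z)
The degree is 2 — a hyperbolic paraboloid; a quadric.
Symmetries: the x ↦ −x reflection is a symmetry, so x appears only in even powers; the y ↦ −y reflection is a symmetry, so y appears only in even powers.
Observable constraints: it crosses the z-axis at the gridline z = 0; one x-axis crossing is at x = 0.
Assembling these constraints gives the stated polynomial.

3*x^2 - 2*y^2 - 3*z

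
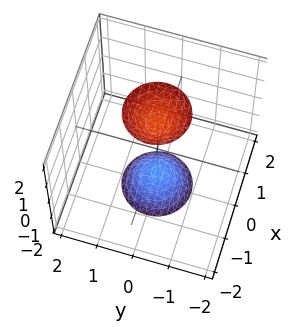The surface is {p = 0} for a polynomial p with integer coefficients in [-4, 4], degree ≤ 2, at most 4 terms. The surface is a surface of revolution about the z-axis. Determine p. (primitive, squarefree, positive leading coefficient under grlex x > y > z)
3*x^2 + 3*y^2 - z^2 + 2

(a) There are 2 components. They look like related sheets of one shape, so recover p as a whole.
(b) Degree: the shape is more complex than any degree-1 surface, so deg p = 2.
(c) Symmetry: the surface is invariant under rotation about z: p = q(x² + y², z).
(d) From the visible intercepts: a circular section at z = -2 has radius between 0 and 1; the surface avoids every integer x-axis point in the box.
(e) Fitting integer coefficients to these (and the overall shape) gives p.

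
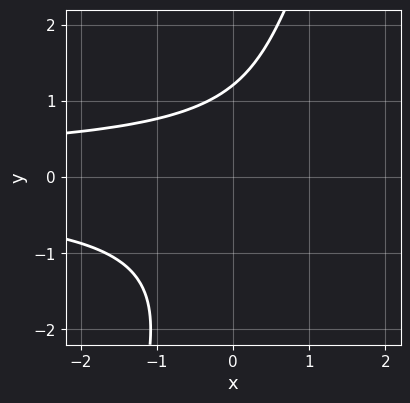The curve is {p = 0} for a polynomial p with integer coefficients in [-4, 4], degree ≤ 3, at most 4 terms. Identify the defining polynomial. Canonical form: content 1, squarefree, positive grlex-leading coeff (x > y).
3*x*y^2 - y^3 - y + 3

deg p = 3. The shape is more complex than any degree-2 curve.
From the visible intercepts: the curve avoids every integer x-axis point in the box.
Matching integer coefficients to the picture gives p.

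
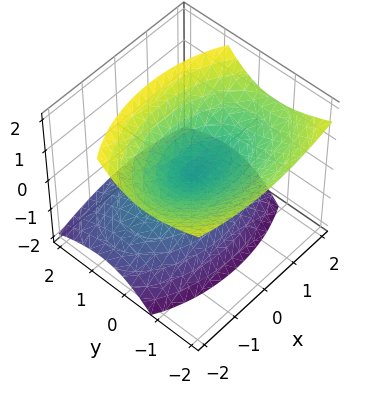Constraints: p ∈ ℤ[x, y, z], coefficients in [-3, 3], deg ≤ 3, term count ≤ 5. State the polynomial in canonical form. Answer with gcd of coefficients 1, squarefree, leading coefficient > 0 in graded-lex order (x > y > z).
x^2 + 2*y^2 + 2*y*z - 2*z^2

First, I count 2 distinct pieces.
Next, the degree is 2 — the shape is more complex than any degree-1 surface.
Then, checking where it meets the axes: it meets the x-axis at x = 0 (among the integer gridlines); it meets the z-axis at z = 0 (among the integer gridlines).
Finally, matching integer coefficients to the picture gives p.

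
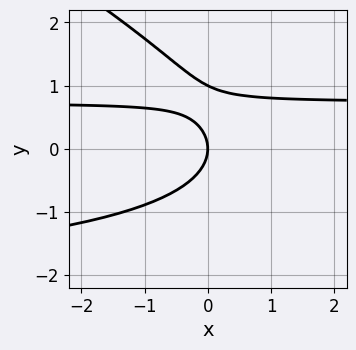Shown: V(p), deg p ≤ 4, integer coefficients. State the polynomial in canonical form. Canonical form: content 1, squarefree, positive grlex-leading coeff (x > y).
The degree is 3 — a generic line meets the curve in up to 3 points.
Observable constraints: the y-axis gridline crossings are at y ∈ {0, 1}; it crosses the x-axis at the gridline x = 0.
These observations pin down the coefficients.

x*y^2 + 2*y^3 + 2*x*y - 2*y^2 - 2*x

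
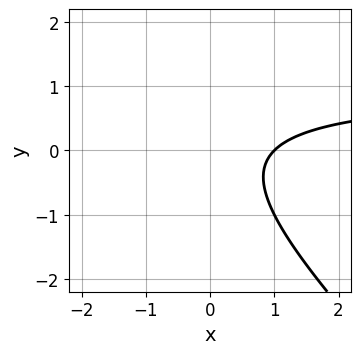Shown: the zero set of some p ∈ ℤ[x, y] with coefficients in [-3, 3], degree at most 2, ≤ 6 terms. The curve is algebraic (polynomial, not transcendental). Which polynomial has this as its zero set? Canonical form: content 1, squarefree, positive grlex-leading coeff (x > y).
1. Degree: no degree-1 curve has this shape, so deg p = 2.
2. Checking where it meets the axes: no y-intercept at any integer in the box; it crosses the x-axis at the gridline x = 1.
3. Putting this together gives p.

x*y + y^2 - x + 1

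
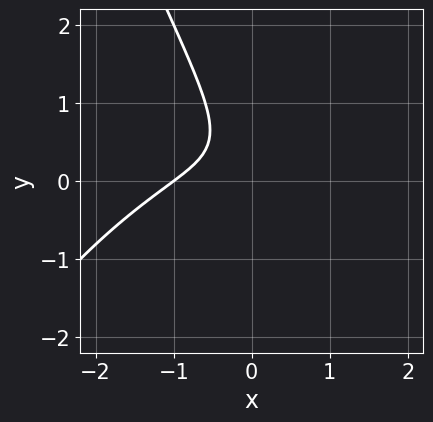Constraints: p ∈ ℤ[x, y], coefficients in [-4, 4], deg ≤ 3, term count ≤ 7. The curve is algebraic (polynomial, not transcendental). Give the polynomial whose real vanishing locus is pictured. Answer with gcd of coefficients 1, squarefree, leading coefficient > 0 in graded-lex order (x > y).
x^3 + 3*x*y + 2*y^2 - y + 1

deg p = 3.
Against the integer gridlines: one x-axis crossing is at x = -1; it misses every integer gridline on the y-axis.
Fitting integer coefficients to these (and the overall shape) gives p.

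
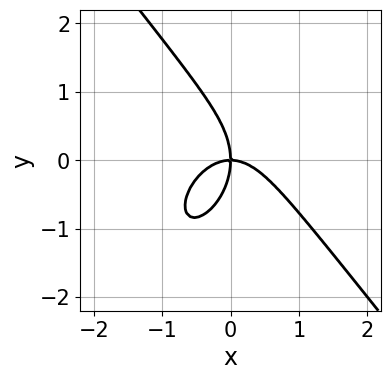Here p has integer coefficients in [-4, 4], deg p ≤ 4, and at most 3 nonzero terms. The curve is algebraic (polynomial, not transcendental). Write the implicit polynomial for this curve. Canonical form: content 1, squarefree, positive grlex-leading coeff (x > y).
2*x^3 + y^3 + 2*x*y

First, deg p = 3.
Next, checking where it meets the axes: one x-axis crossing is at x = 0; it crosses the y-axis at the gridline y = 0.
Finally, fitting integer coefficients to these (and the overall shape) gives p.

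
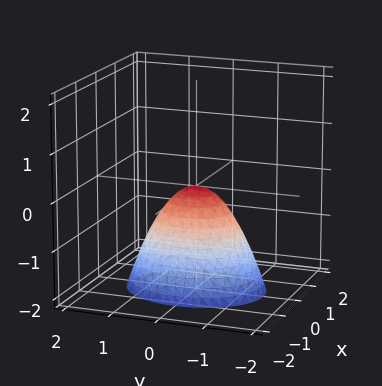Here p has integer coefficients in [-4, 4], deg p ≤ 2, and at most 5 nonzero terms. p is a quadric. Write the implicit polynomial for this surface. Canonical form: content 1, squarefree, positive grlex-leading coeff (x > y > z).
(a) deg p = 2.
(b) Symmetries: the y ↦ −y reflection is a symmetry, so y appears only in even powers; the x ↦ −x reflection is a symmetry, so x appears only in even powers.
(c) Checking where it meets the axes: one y-axis crossing is at y = 0; one z-axis crossing is at z = 0.
(d) Matching integer coefficients to the picture gives p.

3*x^2 + 2*y^2 + 2*z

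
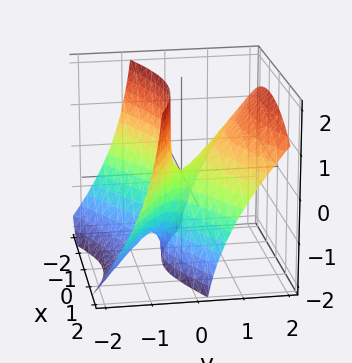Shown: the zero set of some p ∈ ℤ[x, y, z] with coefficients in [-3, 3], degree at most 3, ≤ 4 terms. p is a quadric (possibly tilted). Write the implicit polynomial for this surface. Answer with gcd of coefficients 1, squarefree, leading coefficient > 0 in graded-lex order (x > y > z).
First, the degree is 2 — no degree-1 surface has this shape.
Then, checking where it meets the axes: it crosses the y-axis at the gridline y = 0; one z-axis crossing is at z = 0.
Finally, together with the visible shape, these determine p as stated.

x^2 - 3*y^2 + 3*y*z + z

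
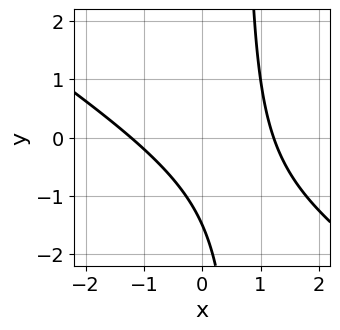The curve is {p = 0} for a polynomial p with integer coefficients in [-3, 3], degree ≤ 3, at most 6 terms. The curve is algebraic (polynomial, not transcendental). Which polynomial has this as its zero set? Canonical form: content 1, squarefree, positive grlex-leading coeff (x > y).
(a) The degree is 2 — the shape is more complex than any degree-1 curve.
(b) Matching integer coefficients to the picture gives p.

2*x^2 + 3*x*y - 2*y - 3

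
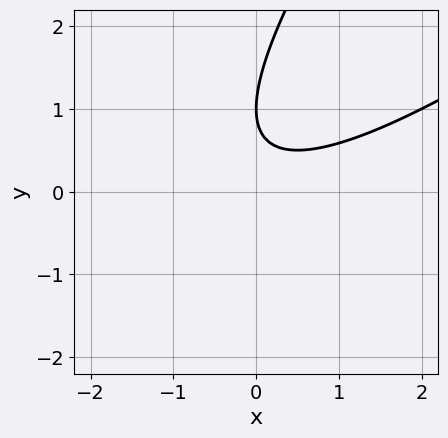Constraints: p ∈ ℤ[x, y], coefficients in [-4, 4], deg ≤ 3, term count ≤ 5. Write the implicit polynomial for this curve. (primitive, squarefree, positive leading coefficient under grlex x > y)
Degree: the shape is more complex than any degree-1 curve, so deg p = 2.
Reading off the gridlines: no x-intercept at any integer in the box; it meets the y-axis at y = 1 (among the integer gridlines).
Putting this together gives p.

x^2 - 2*x*y + y^2 - 2*y + 1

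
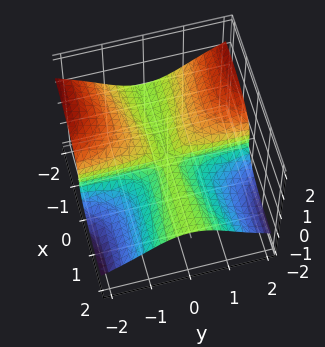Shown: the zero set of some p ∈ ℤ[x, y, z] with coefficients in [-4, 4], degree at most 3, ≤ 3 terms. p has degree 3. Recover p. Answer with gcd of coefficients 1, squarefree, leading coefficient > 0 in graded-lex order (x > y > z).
First, the degree is 3 — the shape is more complex than any degree-2 surface.
Next, from the visible intercepts: one z-axis crossing is at z = 0; the visible y-axis segment lies entirely on the surface.
Finally, putting this together gives p.

x^2*z + x*y^2 + 3*z^3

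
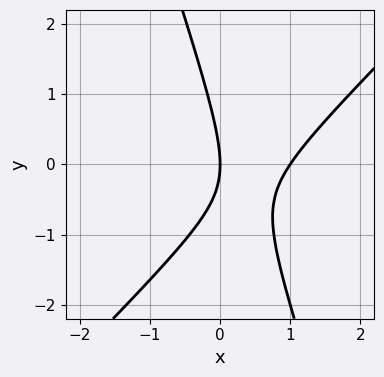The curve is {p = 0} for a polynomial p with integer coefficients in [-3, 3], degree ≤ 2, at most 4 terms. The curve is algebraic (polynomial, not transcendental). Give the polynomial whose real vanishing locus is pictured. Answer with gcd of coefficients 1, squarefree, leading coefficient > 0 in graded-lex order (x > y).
(a) deg p = 2.
(b) Checking where it meets the axes: among the integer gridlines, it crosses the x-axis at x ∈ {0, 1}; one y-axis crossing is at y = 0.
(c) Matching integer coefficients to the picture gives p.

3*x^2 - 2*x*y - y^2 - 3*x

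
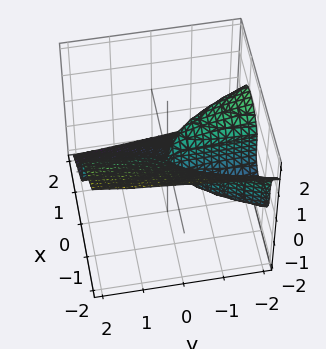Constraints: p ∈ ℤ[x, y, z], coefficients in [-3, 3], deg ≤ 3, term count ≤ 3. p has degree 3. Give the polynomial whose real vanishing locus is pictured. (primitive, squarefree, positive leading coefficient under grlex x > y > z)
1. Degree: the shape is more complex than any degree-2 surface, so deg p = 3.
2. From the visible intercepts: every point of the y-axis in the box is on the surface; one x-axis crossing is at x = 0; it crosses the z-axis at the gridline z = 0.
3. Fitting integer coefficients to these (and the overall shape) gives p.

2*x^3 + 3*z^3 + 2*x*y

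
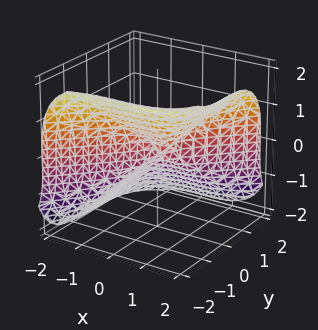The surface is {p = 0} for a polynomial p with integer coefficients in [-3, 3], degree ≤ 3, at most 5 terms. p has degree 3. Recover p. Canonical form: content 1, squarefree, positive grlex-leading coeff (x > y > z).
2*x^3 - 2*y^3 - 2*z^3 - x^2

First, deg p = 3.
Next, observable constraints: one y-axis crossing is at y = 0; it meets the x-axis at x = 0 (among the integer gridlines); one z-axis crossing is at z = 0.
Finally, solving for integer coefficients yields p as stated.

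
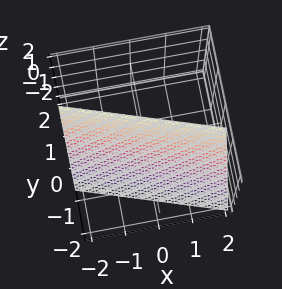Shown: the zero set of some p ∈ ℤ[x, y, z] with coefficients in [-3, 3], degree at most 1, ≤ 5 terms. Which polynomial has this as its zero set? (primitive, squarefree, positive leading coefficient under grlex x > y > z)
1. Degree: every cross-section is a straight line — this is a plane, so deg p = 1.
2. From the axis intercepts and sections: it crosses the z-axis at the gridline z = 2; it crosses the x-axis at the gridline x = -2.
3. Solving for integer coefficients yields p as stated.

x + 3*y - z + 2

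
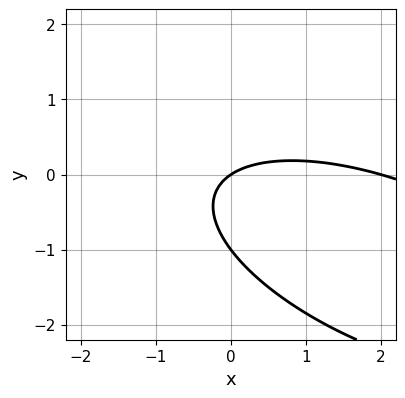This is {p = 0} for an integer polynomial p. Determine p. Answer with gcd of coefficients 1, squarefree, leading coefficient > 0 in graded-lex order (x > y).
First, degree: no degree-1 curve has this shape, so deg p = 2.
Then, checking where it meets the axes: the y-axis gridline crossings are at y ∈ {-1, 0}; among the integer gridlines, it crosses the x-axis at x ∈ {0, 2}.
Finally, putting this together gives p.

x^2 + 2*x*y + 3*y^2 - 2*x + 3*y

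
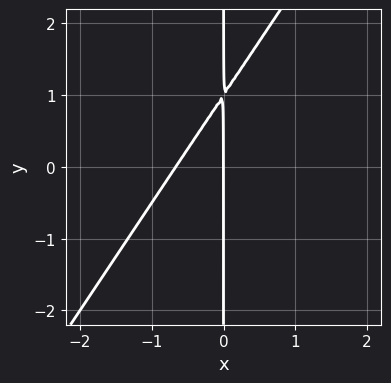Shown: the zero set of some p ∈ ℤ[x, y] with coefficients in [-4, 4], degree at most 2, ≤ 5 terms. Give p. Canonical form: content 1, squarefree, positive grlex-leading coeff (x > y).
(a) The degree is 2 — the shape is more complex than any degree-1 curve.
(b) Against the integer gridlines: every point of the y-axis in the box is on the curve; it crosses the x-axis at the gridline x = 0.
(c) Putting this together gives p.

3*x^2 - 2*x*y + 2*x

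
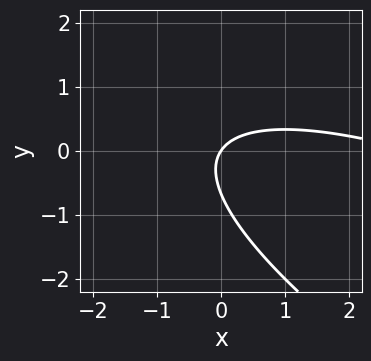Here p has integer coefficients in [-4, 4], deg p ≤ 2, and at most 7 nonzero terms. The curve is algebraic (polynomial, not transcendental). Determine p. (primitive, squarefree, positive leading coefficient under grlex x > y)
x^2 + 3*x*y + 3*y^2 - 3*x + 2*y

The degree is 2 — no degree-1 curve has this shape.
From the visible intercepts: it crosses the y-axis at the gridline y = 0; it crosses the x-axis at the gridline x = 0.
Assembling these constraints gives the stated polynomial.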